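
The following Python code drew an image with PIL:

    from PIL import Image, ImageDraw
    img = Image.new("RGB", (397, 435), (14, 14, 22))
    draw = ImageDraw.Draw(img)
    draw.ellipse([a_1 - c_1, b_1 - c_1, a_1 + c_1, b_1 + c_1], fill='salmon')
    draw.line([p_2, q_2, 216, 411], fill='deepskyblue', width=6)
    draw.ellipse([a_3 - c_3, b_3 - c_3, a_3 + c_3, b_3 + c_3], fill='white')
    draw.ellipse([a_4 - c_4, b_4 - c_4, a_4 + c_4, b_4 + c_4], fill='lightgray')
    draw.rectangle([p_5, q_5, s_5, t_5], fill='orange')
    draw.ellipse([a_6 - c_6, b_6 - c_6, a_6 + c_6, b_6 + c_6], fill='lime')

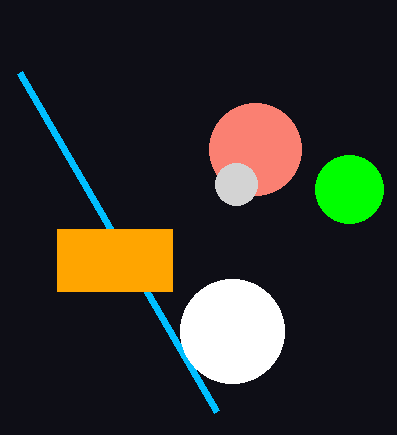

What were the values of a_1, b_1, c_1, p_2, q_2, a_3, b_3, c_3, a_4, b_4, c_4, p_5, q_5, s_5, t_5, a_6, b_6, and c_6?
a_1 = 255; b_1 = 149; c_1 = 46; p_2 = 19; q_2 = 72; a_3 = 232; b_3 = 331; c_3 = 52; a_4 = 236; b_4 = 184; c_4 = 21; p_5 = 57; q_5 = 229; s_5 = 172; t_5 = 291; a_6 = 349; b_6 = 189; c_6 = 34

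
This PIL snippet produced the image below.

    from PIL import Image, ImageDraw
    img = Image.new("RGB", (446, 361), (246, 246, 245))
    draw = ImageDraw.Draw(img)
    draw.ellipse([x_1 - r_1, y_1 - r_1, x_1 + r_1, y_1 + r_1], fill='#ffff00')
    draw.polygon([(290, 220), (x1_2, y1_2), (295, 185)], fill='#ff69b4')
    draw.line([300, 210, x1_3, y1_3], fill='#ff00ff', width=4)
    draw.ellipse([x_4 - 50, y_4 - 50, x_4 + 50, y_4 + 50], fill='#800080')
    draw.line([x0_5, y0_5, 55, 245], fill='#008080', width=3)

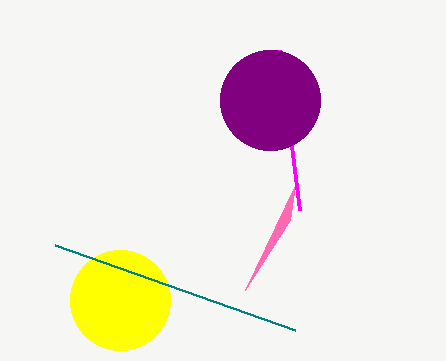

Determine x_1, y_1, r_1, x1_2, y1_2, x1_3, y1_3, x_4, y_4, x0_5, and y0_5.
x_1 = 120; y_1 = 300; r_1 = 50; x1_2 = 245; y1_2 = 290; x1_3 = 280; y1_3 = 50; x_4 = 270; y_4 = 100; x0_5 = 295; y0_5 = 330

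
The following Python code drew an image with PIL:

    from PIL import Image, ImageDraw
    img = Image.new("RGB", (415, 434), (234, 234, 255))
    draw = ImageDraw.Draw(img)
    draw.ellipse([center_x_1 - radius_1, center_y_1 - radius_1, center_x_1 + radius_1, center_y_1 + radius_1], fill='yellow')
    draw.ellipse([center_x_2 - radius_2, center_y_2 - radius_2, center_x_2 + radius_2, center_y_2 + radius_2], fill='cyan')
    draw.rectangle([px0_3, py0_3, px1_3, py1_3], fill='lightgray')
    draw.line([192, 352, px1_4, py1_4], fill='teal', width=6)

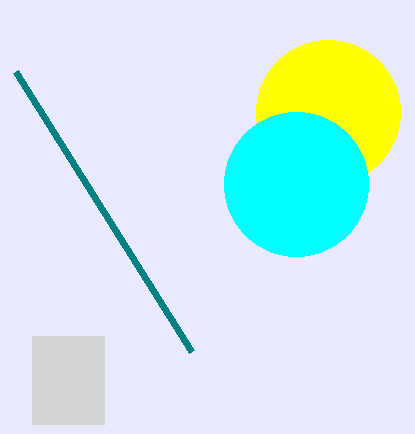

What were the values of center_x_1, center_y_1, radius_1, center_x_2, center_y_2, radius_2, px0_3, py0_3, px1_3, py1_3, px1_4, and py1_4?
center_x_1 = 328
center_y_1 = 112
radius_1 = 72
center_x_2 = 296
center_y_2 = 184
radius_2 = 72
px0_3 = 32
py0_3 = 336
px1_3 = 104
py1_3 = 424
px1_4 = 16
py1_4 = 72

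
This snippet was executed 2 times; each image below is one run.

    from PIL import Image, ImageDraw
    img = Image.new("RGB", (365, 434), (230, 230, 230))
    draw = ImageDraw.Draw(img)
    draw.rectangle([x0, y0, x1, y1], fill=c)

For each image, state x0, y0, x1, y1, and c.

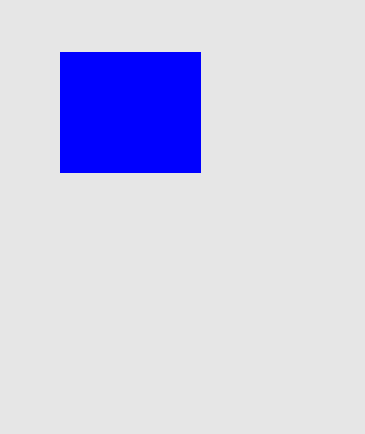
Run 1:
x0 = 60
y0 = 52
x1 = 200
y1 = 172
c = 'blue'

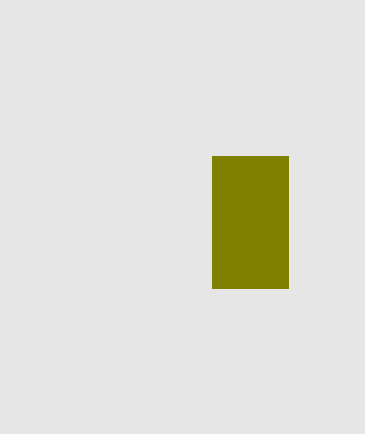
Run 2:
x0 = 212; y0 = 156; x1 = 288; y1 = 288; c = 'olive'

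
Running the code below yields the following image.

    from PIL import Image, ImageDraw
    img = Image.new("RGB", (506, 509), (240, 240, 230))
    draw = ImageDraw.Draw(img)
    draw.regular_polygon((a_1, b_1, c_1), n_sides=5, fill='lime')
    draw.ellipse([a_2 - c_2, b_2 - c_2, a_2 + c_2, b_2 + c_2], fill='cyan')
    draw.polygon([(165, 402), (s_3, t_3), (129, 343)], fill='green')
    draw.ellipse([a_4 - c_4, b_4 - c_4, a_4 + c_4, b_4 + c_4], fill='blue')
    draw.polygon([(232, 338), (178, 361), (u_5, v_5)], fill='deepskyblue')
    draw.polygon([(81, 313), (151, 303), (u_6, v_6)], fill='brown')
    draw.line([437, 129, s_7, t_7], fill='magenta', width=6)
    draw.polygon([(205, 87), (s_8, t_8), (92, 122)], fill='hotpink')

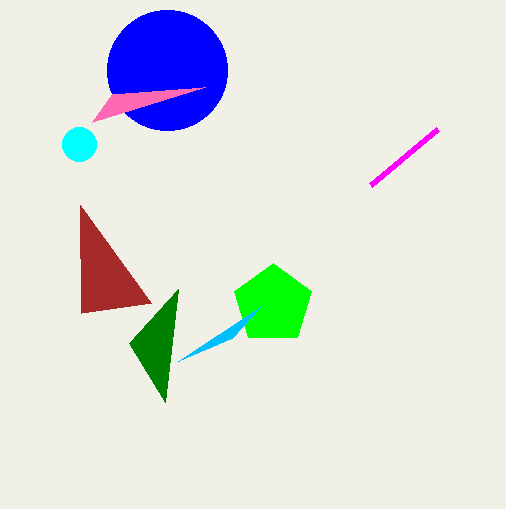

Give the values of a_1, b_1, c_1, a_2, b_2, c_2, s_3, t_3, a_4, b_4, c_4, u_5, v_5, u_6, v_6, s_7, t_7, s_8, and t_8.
a_1 = 273; b_1 = 304; c_1 = 41; a_2 = 79; b_2 = 144; c_2 = 17; s_3 = 178; t_3 = 289; a_4 = 167; b_4 = 70; c_4 = 60; u_5 = 260; v_5 = 307; u_6 = 80; v_6 = 205; s_7 = 370; t_7 = 185; s_8 = 112; t_8 = 94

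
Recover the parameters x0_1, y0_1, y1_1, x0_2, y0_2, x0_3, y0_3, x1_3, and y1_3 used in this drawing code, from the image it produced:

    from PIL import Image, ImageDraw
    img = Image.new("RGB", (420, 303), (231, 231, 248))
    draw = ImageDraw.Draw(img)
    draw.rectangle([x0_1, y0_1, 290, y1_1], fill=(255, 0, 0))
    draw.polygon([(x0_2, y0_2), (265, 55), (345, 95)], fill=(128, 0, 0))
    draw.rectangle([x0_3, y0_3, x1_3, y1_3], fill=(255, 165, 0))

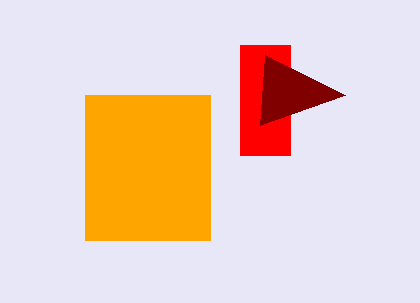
x0_1 = 240
y0_1 = 45
y1_1 = 155
x0_2 = 260
y0_2 = 125
x0_3 = 85
y0_3 = 95
x1_3 = 210
y1_3 = 240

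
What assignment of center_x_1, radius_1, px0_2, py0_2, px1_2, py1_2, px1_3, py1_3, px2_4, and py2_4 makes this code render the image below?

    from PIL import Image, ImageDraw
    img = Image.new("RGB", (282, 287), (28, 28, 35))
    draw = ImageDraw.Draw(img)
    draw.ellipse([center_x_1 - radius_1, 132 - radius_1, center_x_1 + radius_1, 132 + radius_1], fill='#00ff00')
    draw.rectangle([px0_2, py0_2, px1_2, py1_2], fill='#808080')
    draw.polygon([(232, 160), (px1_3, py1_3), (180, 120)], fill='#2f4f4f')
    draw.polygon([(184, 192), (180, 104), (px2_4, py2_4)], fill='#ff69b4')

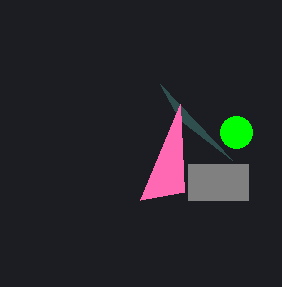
center_x_1 = 236, radius_1 = 16, px0_2 = 188, py0_2 = 164, px1_2 = 248, py1_2 = 200, px1_3 = 160, py1_3 = 84, px2_4 = 140, py2_4 = 200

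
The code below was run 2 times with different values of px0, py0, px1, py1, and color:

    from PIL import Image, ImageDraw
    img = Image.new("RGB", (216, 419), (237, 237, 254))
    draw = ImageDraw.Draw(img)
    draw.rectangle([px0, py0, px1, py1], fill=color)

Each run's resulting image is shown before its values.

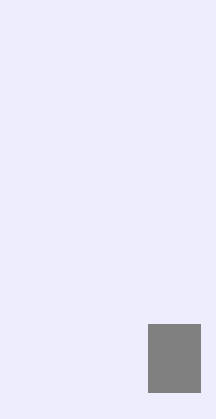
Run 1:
px0 = 148
py0 = 324
px1 = 200
py1 = 392
color = 'gray'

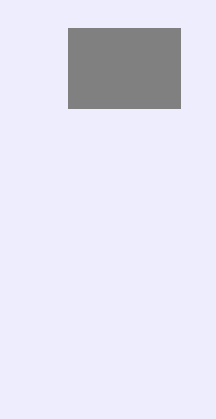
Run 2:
px0 = 68
py0 = 28
px1 = 180
py1 = 108
color = 'gray'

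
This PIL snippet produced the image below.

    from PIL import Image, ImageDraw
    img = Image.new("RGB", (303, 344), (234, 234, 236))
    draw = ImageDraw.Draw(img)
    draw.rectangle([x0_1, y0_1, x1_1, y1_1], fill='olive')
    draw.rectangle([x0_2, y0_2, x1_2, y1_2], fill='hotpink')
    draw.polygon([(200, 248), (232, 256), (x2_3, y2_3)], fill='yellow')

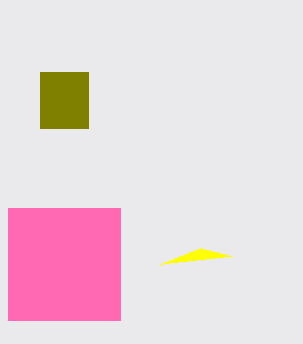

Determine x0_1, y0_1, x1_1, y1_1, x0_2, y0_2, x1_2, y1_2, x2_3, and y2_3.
x0_1 = 40, y0_1 = 72, x1_1 = 88, y1_1 = 128, x0_2 = 8, y0_2 = 208, x1_2 = 120, y1_2 = 320, x2_3 = 160, y2_3 = 264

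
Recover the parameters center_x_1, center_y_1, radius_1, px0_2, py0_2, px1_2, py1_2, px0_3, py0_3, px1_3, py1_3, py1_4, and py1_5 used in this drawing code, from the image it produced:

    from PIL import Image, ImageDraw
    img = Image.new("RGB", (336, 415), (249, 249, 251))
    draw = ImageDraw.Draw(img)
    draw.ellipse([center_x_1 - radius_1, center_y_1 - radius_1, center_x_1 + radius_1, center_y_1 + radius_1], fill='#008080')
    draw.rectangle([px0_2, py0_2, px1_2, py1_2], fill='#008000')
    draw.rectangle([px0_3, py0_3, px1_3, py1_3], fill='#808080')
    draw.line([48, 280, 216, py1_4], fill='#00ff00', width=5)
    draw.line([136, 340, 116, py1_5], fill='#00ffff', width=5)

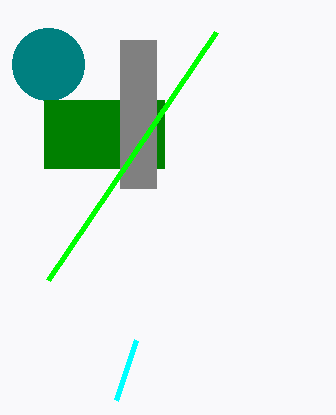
center_x_1 = 48
center_y_1 = 64
radius_1 = 36
px0_2 = 44
py0_2 = 100
px1_2 = 164
py1_2 = 168
px0_3 = 120
py0_3 = 40
px1_3 = 156
py1_3 = 188
py1_4 = 32
py1_5 = 400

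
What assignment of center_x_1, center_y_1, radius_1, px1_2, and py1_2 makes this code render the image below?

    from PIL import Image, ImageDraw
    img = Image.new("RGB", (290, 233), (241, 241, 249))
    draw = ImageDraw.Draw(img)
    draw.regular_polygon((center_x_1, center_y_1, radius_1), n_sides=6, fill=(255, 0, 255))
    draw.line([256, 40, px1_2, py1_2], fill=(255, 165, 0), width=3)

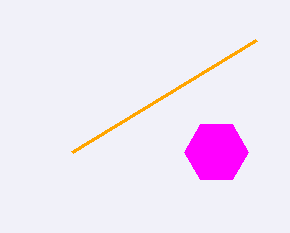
center_x_1 = 216; center_y_1 = 152; radius_1 = 32; px1_2 = 72; py1_2 = 152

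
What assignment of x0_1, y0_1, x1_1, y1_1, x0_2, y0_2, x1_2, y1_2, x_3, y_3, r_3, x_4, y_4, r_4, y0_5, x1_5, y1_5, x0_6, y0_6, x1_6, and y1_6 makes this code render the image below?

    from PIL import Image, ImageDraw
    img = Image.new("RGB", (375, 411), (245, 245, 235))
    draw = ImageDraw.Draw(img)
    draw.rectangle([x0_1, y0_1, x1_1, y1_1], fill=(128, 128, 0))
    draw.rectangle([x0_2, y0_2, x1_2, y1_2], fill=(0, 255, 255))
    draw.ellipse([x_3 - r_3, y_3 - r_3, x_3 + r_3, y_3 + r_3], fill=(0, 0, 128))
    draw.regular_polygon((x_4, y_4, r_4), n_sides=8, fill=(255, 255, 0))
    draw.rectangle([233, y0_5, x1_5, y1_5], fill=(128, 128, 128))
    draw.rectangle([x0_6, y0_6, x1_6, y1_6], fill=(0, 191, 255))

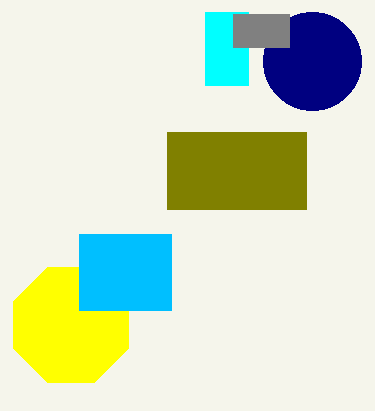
x0_1 = 167
y0_1 = 132
x1_1 = 306
y1_1 = 209
x0_2 = 205
y0_2 = 12
x1_2 = 248
y1_2 = 85
x_3 = 312
y_3 = 61
r_3 = 49
x_4 = 71
y_4 = 325
r_4 = 62
y0_5 = 14
x1_5 = 289
y1_5 = 47
x0_6 = 79
y0_6 = 234
x1_6 = 171
y1_6 = 310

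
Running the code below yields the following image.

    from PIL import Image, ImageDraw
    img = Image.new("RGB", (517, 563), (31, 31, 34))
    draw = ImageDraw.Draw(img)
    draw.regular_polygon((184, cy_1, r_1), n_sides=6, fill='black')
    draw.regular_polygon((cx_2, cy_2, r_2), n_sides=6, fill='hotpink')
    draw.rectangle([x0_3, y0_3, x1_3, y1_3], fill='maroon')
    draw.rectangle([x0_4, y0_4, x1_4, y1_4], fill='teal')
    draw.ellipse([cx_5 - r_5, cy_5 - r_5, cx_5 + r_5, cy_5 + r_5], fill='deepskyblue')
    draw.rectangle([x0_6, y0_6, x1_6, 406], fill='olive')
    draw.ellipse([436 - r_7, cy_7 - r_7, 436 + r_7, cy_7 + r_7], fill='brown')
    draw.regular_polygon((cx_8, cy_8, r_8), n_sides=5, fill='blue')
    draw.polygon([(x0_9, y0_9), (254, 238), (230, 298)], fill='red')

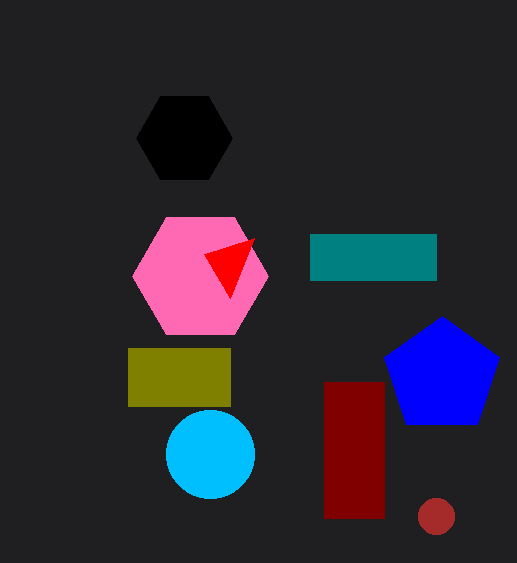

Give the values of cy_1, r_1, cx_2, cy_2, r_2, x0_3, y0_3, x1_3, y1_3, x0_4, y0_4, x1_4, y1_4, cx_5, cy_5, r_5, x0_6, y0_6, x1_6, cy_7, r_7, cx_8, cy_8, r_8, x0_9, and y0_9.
cy_1 = 138
r_1 = 48
cx_2 = 200
cy_2 = 276
r_2 = 68
x0_3 = 324
y0_3 = 382
x1_3 = 384
y1_3 = 518
x0_4 = 310
y0_4 = 234
x1_4 = 436
y1_4 = 280
cx_5 = 210
cy_5 = 454
r_5 = 44
x0_6 = 128
y0_6 = 348
x1_6 = 230
cy_7 = 516
r_7 = 18
cx_8 = 442
cy_8 = 376
r_8 = 60
x0_9 = 204
y0_9 = 254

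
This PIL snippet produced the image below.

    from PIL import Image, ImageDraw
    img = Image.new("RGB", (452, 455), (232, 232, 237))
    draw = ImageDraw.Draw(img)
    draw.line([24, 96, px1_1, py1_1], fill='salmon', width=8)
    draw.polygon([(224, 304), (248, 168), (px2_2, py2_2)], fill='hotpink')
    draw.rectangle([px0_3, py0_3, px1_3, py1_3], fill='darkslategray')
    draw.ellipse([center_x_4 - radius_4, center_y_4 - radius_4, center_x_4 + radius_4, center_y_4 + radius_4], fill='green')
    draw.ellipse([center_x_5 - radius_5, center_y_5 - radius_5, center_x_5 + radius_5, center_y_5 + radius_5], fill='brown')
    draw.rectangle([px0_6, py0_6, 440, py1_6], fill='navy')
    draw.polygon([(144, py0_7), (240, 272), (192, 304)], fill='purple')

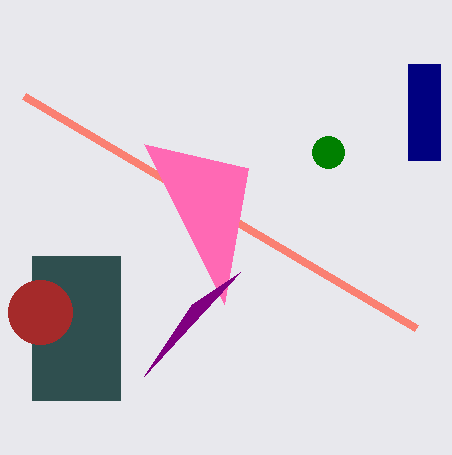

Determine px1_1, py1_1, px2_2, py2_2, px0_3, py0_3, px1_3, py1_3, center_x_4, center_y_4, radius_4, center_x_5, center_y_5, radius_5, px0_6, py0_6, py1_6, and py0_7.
px1_1 = 416
py1_1 = 328
px2_2 = 144
py2_2 = 144
px0_3 = 32
py0_3 = 256
px1_3 = 120
py1_3 = 400
center_x_4 = 328
center_y_4 = 152
radius_4 = 16
center_x_5 = 40
center_y_5 = 312
radius_5 = 32
px0_6 = 408
py0_6 = 64
py1_6 = 160
py0_7 = 376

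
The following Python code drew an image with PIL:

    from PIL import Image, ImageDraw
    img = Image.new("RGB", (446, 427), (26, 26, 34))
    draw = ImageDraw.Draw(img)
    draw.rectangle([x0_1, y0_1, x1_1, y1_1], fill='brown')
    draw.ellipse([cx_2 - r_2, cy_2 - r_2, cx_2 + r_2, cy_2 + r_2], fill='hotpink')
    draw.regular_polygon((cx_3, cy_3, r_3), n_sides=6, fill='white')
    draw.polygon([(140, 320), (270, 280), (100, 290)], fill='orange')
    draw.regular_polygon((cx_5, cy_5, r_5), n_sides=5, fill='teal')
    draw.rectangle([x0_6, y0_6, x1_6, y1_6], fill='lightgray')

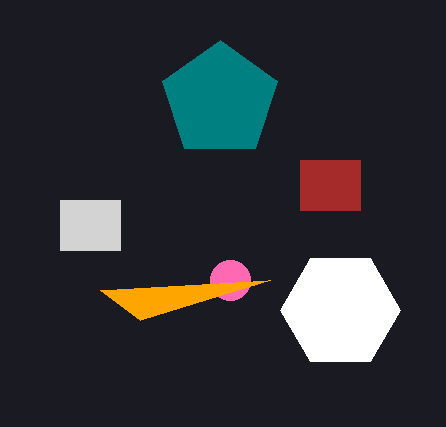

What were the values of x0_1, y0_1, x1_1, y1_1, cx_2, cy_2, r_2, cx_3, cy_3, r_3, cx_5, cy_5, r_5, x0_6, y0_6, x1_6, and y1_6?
x0_1 = 300; y0_1 = 160; x1_1 = 360; y1_1 = 210; cx_2 = 230; cy_2 = 280; r_2 = 20; cx_3 = 340; cy_3 = 310; r_3 = 60; cx_5 = 220; cy_5 = 100; r_5 = 60; x0_6 = 60; y0_6 = 200; x1_6 = 120; y1_6 = 250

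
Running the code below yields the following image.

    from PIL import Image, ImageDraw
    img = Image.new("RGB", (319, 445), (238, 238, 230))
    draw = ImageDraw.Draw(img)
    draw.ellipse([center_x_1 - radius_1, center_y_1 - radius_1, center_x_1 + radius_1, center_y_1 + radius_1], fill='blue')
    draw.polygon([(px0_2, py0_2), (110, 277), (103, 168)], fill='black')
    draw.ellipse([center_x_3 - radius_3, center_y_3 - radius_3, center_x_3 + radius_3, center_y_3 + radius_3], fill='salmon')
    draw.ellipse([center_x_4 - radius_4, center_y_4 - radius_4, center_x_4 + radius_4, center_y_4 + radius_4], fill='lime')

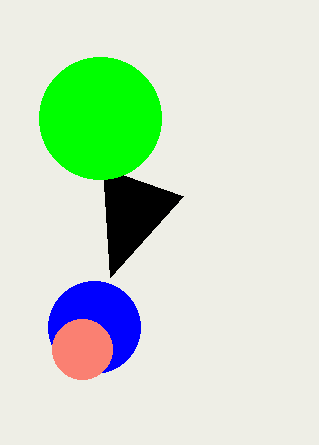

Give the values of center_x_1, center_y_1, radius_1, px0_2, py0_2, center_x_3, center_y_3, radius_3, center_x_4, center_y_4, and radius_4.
center_x_1 = 94, center_y_1 = 327, radius_1 = 46, px0_2 = 183, py0_2 = 196, center_x_3 = 82, center_y_3 = 349, radius_3 = 30, center_x_4 = 100, center_y_4 = 118, radius_4 = 61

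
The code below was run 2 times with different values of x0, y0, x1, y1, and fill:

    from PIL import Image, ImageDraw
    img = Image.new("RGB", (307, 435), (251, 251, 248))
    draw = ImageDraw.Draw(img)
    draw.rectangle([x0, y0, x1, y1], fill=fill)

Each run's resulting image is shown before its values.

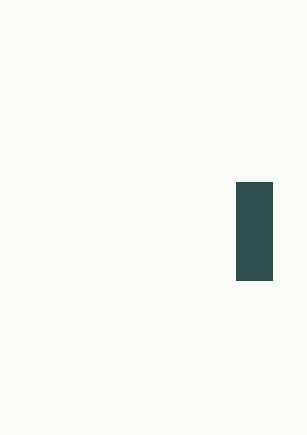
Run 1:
x0 = 236; y0 = 182; x1 = 272; y1 = 280; fill = 'darkslategray'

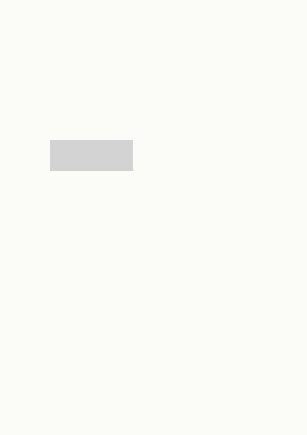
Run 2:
x0 = 50, y0 = 140, x1 = 132, y1 = 170, fill = 'lightgray'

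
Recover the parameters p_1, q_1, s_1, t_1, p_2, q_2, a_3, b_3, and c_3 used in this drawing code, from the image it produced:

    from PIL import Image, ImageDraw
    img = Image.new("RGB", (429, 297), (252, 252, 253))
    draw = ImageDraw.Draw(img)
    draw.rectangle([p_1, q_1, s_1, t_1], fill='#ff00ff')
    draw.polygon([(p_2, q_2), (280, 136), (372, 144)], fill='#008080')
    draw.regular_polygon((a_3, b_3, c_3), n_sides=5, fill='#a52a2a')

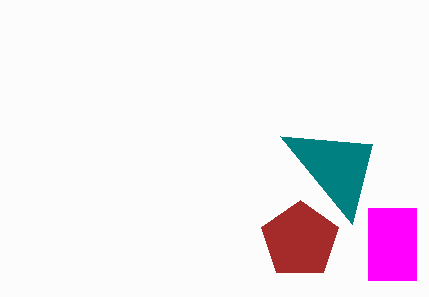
p_1 = 368
q_1 = 208
s_1 = 416
t_1 = 280
p_2 = 352
q_2 = 224
a_3 = 300
b_3 = 240
c_3 = 40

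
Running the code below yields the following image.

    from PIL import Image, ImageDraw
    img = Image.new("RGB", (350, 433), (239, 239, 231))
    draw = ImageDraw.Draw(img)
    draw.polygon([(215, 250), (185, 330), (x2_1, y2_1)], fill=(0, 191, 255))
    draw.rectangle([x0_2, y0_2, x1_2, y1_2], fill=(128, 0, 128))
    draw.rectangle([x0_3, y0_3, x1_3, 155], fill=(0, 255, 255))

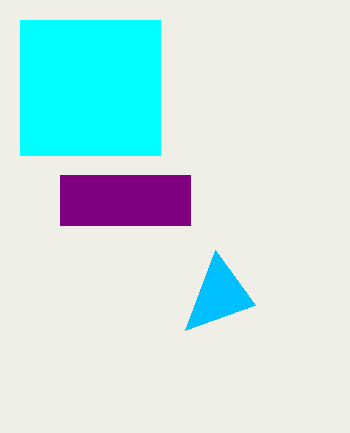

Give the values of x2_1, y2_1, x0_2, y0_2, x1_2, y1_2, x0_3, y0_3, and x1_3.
x2_1 = 255, y2_1 = 305, x0_2 = 60, y0_2 = 175, x1_2 = 190, y1_2 = 225, x0_3 = 20, y0_3 = 20, x1_3 = 160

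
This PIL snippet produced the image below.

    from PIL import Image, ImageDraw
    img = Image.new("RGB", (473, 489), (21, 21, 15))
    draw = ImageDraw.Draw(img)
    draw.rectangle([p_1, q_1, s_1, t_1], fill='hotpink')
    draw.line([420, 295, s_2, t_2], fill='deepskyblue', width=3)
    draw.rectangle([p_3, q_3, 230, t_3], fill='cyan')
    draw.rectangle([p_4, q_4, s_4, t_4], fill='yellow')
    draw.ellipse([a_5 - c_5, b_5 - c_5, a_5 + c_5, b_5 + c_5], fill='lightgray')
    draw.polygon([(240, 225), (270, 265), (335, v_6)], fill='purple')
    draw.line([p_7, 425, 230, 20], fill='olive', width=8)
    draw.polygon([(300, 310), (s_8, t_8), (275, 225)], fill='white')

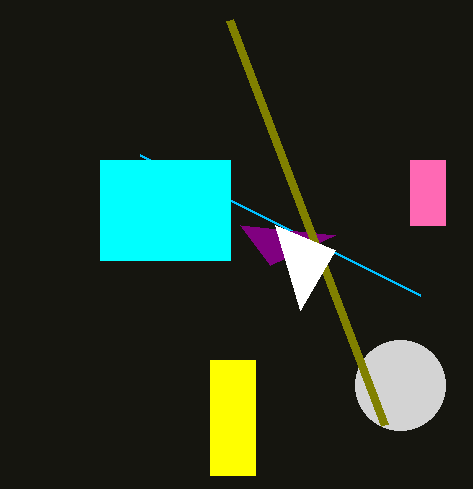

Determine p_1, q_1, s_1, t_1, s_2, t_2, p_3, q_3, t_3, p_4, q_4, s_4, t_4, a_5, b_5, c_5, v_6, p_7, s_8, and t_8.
p_1 = 410
q_1 = 160
s_1 = 445
t_1 = 225
s_2 = 140
t_2 = 155
p_3 = 100
q_3 = 160
t_3 = 260
p_4 = 210
q_4 = 360
s_4 = 255
t_4 = 475
a_5 = 400
b_5 = 385
c_5 = 45
v_6 = 235
p_7 = 385
s_8 = 335
t_8 = 250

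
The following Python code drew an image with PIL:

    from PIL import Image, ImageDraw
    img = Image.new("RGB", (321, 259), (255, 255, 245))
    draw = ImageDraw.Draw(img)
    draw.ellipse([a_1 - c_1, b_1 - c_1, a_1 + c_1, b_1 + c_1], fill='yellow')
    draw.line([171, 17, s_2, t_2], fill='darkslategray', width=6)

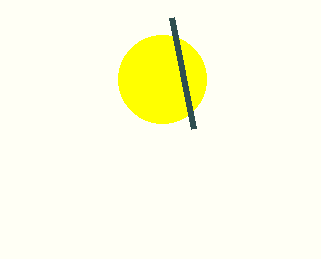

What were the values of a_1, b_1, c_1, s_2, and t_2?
a_1 = 162; b_1 = 79; c_1 = 44; s_2 = 193; t_2 = 128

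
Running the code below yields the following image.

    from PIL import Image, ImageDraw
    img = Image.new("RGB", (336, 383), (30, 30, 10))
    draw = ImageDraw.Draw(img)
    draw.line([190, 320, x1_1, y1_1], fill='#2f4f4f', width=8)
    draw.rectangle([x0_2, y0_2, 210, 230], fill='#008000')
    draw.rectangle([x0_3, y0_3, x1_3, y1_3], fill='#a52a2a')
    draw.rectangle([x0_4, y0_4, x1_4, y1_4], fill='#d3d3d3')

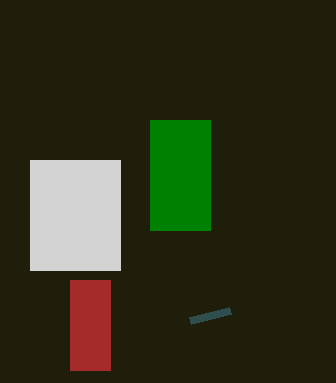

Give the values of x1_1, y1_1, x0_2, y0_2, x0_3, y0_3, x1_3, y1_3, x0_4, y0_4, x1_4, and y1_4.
x1_1 = 230, y1_1 = 310, x0_2 = 150, y0_2 = 120, x0_3 = 70, y0_3 = 280, x1_3 = 110, y1_3 = 370, x0_4 = 30, y0_4 = 160, x1_4 = 120, y1_4 = 270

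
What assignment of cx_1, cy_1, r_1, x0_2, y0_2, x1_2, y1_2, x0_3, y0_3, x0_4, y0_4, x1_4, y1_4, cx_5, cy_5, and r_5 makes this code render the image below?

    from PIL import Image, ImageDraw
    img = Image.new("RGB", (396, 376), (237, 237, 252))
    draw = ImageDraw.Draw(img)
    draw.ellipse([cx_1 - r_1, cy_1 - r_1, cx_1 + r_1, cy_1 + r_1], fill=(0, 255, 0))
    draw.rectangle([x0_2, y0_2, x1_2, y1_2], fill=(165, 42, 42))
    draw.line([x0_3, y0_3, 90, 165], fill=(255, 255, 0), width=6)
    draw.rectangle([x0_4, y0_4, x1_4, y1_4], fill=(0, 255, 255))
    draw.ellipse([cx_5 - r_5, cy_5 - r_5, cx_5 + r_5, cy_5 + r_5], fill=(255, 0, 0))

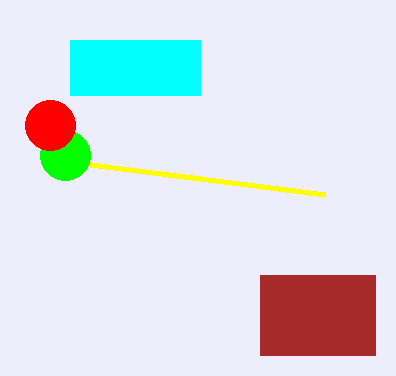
cx_1 = 65; cy_1 = 155; r_1 = 25; x0_2 = 260; y0_2 = 275; x1_2 = 375; y1_2 = 355; x0_3 = 325; y0_3 = 195; x0_4 = 70; y0_4 = 40; x1_4 = 200; y1_4 = 95; cx_5 = 50; cy_5 = 125; r_5 = 25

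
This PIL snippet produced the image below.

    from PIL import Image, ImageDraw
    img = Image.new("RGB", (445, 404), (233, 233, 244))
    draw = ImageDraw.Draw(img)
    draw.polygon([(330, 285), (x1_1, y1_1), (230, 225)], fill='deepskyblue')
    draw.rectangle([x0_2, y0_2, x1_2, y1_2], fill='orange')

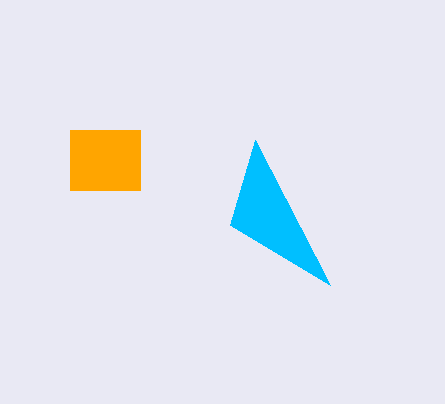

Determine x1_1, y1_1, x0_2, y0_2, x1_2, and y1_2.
x1_1 = 255
y1_1 = 140
x0_2 = 70
y0_2 = 130
x1_2 = 140
y1_2 = 190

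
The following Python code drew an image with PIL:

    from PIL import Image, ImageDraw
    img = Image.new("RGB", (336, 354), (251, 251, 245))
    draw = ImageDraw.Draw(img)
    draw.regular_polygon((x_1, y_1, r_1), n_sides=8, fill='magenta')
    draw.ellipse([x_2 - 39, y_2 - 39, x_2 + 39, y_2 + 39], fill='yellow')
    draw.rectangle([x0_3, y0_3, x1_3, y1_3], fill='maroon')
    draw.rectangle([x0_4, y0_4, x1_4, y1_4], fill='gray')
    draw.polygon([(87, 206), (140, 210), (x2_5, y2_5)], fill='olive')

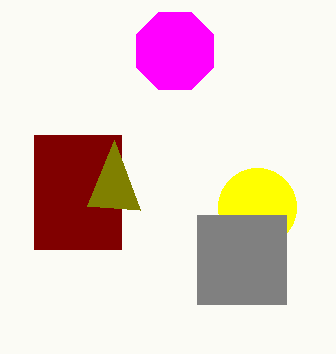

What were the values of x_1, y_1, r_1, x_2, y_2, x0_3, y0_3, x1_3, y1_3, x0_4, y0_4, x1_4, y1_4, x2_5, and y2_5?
x_1 = 175
y_1 = 51
r_1 = 42
x_2 = 257
y_2 = 207
x0_3 = 34
y0_3 = 135
x1_3 = 121
y1_3 = 249
x0_4 = 197
y0_4 = 215
x1_4 = 286
y1_4 = 304
x2_5 = 114
y2_5 = 140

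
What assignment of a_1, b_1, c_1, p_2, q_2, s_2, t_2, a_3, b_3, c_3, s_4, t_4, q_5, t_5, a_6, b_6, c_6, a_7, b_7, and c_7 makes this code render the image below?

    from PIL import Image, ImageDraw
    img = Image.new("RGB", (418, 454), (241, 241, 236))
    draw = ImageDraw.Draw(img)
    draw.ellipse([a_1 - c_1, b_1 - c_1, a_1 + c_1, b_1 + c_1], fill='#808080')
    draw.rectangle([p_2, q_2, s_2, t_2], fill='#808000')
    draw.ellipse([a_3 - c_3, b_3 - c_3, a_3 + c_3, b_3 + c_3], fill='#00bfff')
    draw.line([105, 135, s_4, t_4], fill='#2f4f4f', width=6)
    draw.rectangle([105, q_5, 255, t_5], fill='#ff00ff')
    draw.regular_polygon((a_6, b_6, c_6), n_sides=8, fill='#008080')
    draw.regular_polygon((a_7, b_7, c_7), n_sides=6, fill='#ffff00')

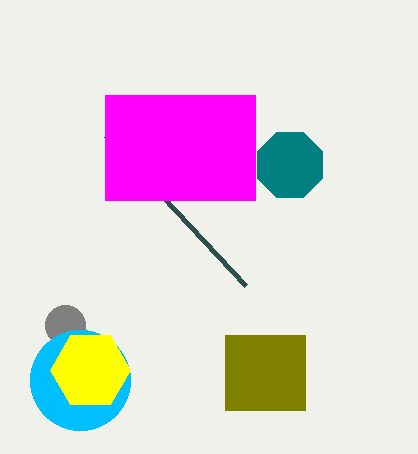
a_1 = 65
b_1 = 325
c_1 = 20
p_2 = 225
q_2 = 335
s_2 = 305
t_2 = 410
a_3 = 80
b_3 = 380
c_3 = 50
s_4 = 245
t_4 = 285
q_5 = 95
t_5 = 200
a_6 = 290
b_6 = 165
c_6 = 35
a_7 = 90
b_7 = 370
c_7 = 40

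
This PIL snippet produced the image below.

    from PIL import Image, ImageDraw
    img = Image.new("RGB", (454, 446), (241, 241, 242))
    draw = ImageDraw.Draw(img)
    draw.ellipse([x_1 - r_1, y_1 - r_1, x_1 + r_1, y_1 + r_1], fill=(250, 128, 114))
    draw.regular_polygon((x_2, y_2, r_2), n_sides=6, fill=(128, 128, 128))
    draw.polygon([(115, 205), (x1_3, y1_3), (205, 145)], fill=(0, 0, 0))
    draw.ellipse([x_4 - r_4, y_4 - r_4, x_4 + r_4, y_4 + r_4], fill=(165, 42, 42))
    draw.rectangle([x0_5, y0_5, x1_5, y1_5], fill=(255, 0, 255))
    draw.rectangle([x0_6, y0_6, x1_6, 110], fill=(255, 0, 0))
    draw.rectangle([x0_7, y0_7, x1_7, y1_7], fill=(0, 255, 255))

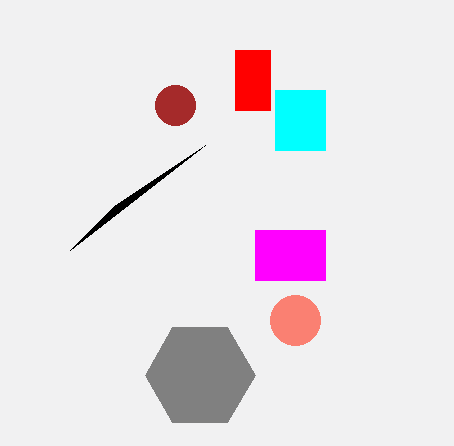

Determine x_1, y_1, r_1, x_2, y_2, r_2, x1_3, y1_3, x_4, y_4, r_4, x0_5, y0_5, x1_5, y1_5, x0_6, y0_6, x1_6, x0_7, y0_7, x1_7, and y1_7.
x_1 = 295, y_1 = 320, r_1 = 25, x_2 = 200, y_2 = 375, r_2 = 55, x1_3 = 70, y1_3 = 250, x_4 = 175, y_4 = 105, r_4 = 20, x0_5 = 255, y0_5 = 230, x1_5 = 325, y1_5 = 280, x0_6 = 235, y0_6 = 50, x1_6 = 270, x0_7 = 275, y0_7 = 90, x1_7 = 325, y1_7 = 150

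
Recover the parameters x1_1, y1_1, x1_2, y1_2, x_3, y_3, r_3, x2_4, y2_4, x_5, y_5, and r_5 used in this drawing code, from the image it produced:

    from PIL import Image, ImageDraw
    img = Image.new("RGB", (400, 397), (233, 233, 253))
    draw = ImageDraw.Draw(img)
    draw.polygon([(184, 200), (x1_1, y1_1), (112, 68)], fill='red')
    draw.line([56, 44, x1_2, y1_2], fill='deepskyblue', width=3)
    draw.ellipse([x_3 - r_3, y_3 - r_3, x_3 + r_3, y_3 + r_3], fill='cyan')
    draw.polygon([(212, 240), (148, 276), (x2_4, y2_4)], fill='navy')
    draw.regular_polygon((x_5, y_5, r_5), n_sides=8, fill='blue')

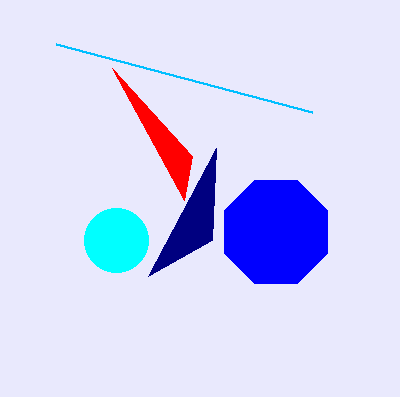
x1_1 = 192, y1_1 = 156, x1_2 = 312, y1_2 = 112, x_3 = 116, y_3 = 240, r_3 = 32, x2_4 = 216, y2_4 = 148, x_5 = 276, y_5 = 232, r_5 = 56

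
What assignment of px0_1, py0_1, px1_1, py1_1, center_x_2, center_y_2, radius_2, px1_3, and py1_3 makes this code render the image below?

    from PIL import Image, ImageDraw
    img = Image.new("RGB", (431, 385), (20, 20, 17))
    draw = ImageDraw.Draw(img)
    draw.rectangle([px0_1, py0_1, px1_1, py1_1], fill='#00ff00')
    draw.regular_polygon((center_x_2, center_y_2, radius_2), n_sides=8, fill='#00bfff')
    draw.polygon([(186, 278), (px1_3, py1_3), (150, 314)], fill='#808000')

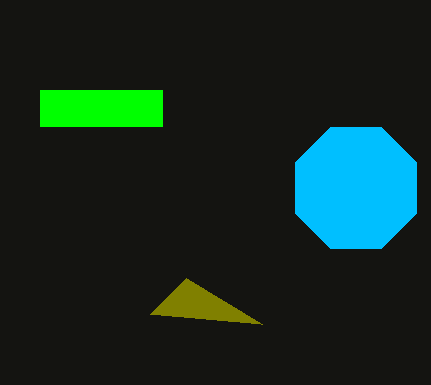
px0_1 = 40, py0_1 = 90, px1_1 = 162, py1_1 = 126, center_x_2 = 356, center_y_2 = 188, radius_2 = 66, px1_3 = 262, py1_3 = 324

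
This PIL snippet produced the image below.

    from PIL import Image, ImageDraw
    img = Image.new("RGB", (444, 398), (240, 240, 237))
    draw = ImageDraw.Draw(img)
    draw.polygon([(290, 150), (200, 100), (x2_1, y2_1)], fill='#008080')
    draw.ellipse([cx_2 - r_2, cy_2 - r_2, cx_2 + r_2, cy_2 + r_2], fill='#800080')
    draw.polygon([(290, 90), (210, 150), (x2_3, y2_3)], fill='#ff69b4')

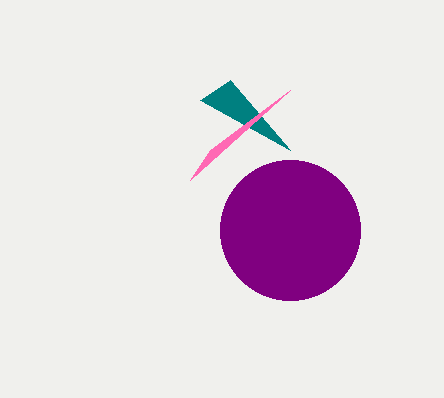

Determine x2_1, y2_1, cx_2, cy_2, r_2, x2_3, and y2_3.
x2_1 = 230
y2_1 = 80
cx_2 = 290
cy_2 = 230
r_2 = 70
x2_3 = 190
y2_3 = 180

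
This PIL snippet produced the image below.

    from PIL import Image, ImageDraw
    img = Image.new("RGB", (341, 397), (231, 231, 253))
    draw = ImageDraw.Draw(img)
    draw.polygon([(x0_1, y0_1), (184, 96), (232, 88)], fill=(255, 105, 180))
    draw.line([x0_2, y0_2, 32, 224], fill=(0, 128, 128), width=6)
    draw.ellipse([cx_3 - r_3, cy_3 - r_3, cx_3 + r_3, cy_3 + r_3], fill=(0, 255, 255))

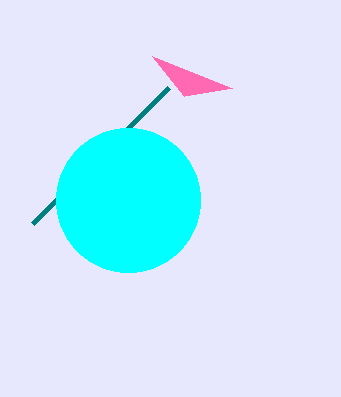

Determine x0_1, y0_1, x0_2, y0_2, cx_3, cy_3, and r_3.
x0_1 = 152; y0_1 = 56; x0_2 = 168; y0_2 = 88; cx_3 = 128; cy_3 = 200; r_3 = 72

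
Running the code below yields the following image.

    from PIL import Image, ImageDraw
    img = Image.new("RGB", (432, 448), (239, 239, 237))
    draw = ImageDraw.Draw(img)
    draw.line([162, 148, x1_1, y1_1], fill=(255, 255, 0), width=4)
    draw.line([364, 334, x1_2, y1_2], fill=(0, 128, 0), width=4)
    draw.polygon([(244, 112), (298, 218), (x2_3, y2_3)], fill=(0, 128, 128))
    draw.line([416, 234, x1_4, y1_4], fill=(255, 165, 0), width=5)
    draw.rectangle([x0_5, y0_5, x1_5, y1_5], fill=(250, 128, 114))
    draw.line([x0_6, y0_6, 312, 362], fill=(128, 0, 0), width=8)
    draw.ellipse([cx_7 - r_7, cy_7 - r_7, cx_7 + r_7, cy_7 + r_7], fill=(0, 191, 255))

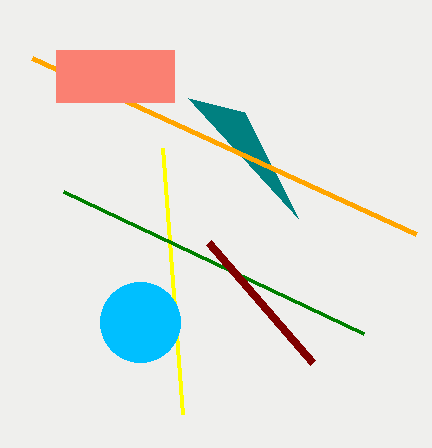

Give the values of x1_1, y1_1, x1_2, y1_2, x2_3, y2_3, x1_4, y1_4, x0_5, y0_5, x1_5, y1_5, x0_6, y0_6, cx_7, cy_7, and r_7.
x1_1 = 182; y1_1 = 414; x1_2 = 64; y1_2 = 192; x2_3 = 188; y2_3 = 98; x1_4 = 32; y1_4 = 58; x0_5 = 56; y0_5 = 50; x1_5 = 174; y1_5 = 102; x0_6 = 208; y0_6 = 242; cx_7 = 140; cy_7 = 322; r_7 = 40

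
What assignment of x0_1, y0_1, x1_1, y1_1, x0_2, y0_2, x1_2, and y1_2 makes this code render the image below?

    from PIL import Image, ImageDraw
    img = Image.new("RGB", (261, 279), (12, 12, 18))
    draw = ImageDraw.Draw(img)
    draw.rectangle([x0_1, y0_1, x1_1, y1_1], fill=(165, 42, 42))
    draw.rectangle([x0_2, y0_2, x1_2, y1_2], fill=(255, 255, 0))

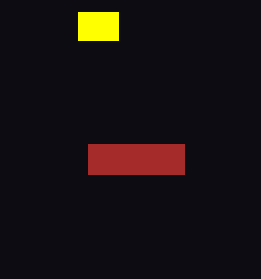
x0_1 = 88
y0_1 = 144
x1_1 = 184
y1_1 = 174
x0_2 = 78
y0_2 = 12
x1_2 = 118
y1_2 = 40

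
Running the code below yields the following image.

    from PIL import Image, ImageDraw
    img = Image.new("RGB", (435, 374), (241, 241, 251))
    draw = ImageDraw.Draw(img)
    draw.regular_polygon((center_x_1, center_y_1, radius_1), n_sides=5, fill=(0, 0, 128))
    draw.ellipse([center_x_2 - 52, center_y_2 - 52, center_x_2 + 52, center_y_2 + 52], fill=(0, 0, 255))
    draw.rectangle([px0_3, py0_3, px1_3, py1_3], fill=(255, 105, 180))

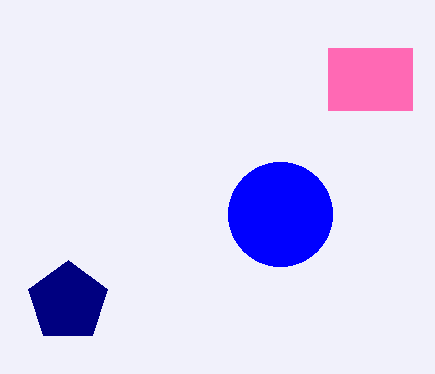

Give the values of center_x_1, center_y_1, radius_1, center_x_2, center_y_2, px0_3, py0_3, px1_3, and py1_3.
center_x_1 = 68, center_y_1 = 302, radius_1 = 42, center_x_2 = 280, center_y_2 = 214, px0_3 = 328, py0_3 = 48, px1_3 = 412, py1_3 = 110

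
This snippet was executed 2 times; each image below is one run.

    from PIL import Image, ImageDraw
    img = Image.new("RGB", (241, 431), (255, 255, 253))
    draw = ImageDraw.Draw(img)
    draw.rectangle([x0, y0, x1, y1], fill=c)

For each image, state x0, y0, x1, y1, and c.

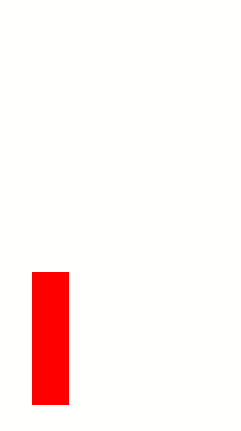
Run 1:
x0 = 32; y0 = 272; x1 = 68; y1 = 404; c = 'red'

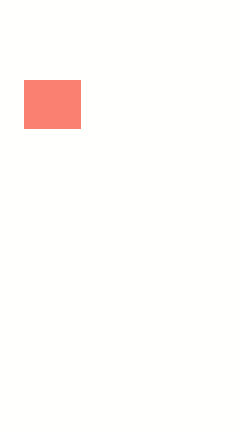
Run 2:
x0 = 24; y0 = 80; x1 = 80; y1 = 128; c = 'salmon'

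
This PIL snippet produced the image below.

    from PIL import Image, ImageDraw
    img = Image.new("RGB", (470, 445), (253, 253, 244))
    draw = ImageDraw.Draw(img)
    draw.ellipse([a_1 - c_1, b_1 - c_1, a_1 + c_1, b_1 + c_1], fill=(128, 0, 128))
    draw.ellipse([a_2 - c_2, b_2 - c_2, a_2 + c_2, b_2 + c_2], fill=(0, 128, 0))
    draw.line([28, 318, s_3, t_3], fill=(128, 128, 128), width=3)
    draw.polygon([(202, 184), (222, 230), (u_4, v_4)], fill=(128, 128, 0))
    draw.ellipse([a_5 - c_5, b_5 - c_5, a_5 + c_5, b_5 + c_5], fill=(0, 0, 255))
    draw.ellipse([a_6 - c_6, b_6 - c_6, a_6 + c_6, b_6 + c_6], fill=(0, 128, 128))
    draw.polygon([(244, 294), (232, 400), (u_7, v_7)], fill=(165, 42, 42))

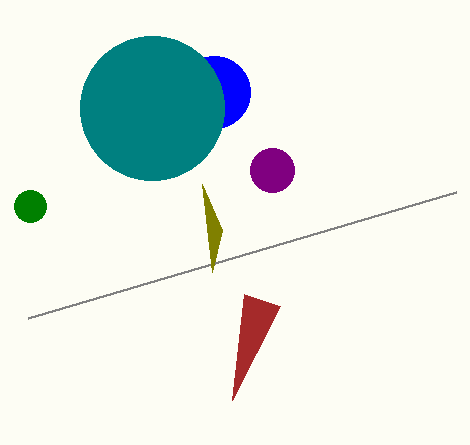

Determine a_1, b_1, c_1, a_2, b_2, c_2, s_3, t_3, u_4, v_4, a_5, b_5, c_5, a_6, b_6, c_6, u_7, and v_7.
a_1 = 272
b_1 = 170
c_1 = 22
a_2 = 30
b_2 = 206
c_2 = 16
s_3 = 456
t_3 = 192
u_4 = 212
v_4 = 272
a_5 = 214
b_5 = 92
c_5 = 36
a_6 = 152
b_6 = 108
c_6 = 72
u_7 = 280
v_7 = 306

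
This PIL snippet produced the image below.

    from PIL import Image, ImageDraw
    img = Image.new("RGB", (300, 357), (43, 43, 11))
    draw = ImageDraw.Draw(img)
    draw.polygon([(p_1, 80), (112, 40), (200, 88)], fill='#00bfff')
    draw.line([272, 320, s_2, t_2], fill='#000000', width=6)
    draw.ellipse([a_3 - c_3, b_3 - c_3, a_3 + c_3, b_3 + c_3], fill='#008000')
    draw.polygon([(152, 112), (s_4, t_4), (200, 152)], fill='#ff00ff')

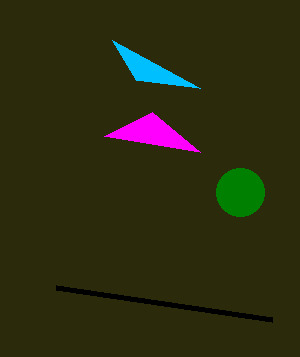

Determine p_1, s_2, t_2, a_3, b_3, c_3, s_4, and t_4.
p_1 = 136; s_2 = 56; t_2 = 288; a_3 = 240; b_3 = 192; c_3 = 24; s_4 = 104; t_4 = 136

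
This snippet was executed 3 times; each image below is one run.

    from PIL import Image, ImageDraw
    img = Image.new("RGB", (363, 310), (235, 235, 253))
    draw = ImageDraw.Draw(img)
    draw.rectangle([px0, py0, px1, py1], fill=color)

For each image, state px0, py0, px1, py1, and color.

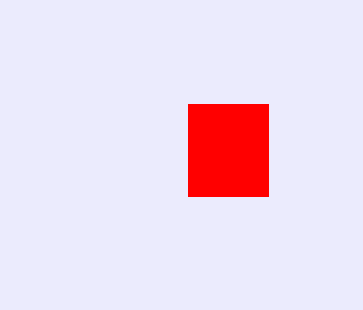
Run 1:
px0 = 188, py0 = 104, px1 = 268, py1 = 196, color = 'red'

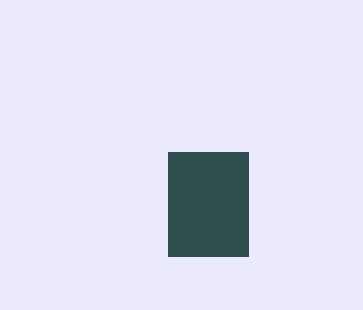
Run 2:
px0 = 168; py0 = 152; px1 = 248; py1 = 256; color = 'darkslategray'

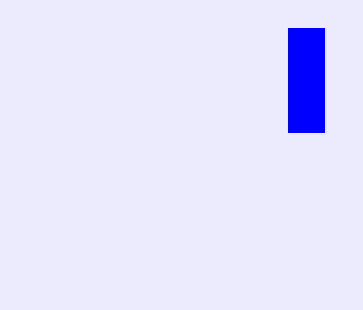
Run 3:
px0 = 288, py0 = 28, px1 = 324, py1 = 132, color = 'blue'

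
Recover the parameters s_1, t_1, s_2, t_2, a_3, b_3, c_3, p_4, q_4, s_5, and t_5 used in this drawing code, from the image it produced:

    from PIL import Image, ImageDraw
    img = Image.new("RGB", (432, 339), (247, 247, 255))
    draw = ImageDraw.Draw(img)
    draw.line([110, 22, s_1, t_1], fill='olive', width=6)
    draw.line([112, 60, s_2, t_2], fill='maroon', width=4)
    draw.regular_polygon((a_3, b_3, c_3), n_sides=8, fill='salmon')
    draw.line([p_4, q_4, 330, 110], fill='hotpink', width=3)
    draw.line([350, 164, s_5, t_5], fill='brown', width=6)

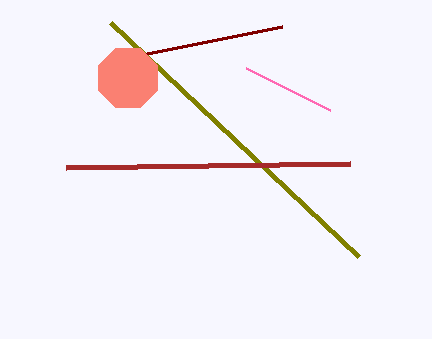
s_1 = 358; t_1 = 256; s_2 = 282; t_2 = 26; a_3 = 128; b_3 = 78; c_3 = 32; p_4 = 246; q_4 = 68; s_5 = 66; t_5 = 168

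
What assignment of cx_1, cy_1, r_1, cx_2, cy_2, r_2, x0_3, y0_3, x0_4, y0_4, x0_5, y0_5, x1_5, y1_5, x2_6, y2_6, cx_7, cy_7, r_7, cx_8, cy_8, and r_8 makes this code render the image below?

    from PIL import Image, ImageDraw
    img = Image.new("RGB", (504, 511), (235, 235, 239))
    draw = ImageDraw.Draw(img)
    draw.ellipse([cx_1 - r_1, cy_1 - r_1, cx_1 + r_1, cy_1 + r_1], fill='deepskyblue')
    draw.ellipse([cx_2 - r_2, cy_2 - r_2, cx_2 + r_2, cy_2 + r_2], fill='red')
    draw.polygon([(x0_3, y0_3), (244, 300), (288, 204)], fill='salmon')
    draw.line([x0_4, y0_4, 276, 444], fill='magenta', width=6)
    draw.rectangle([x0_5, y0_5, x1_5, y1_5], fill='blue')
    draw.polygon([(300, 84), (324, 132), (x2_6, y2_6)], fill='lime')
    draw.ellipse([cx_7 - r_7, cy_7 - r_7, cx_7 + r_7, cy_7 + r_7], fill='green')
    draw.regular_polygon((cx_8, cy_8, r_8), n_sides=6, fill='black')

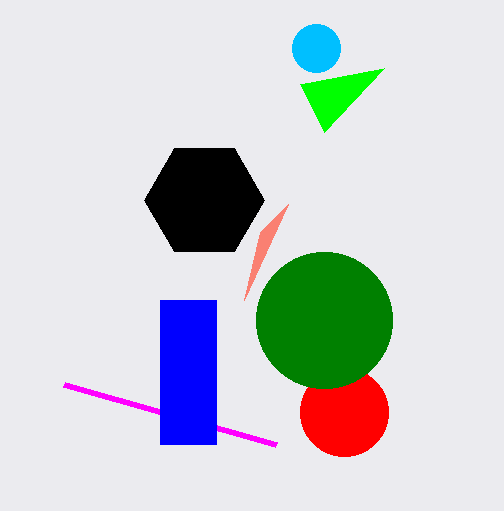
cx_1 = 316; cy_1 = 48; r_1 = 24; cx_2 = 344; cy_2 = 412; r_2 = 44; x0_3 = 260; y0_3 = 232; x0_4 = 64; y0_4 = 384; x0_5 = 160; y0_5 = 300; x1_5 = 216; y1_5 = 444; x2_6 = 384; y2_6 = 68; cx_7 = 324; cy_7 = 320; r_7 = 68; cx_8 = 204; cy_8 = 200; r_8 = 60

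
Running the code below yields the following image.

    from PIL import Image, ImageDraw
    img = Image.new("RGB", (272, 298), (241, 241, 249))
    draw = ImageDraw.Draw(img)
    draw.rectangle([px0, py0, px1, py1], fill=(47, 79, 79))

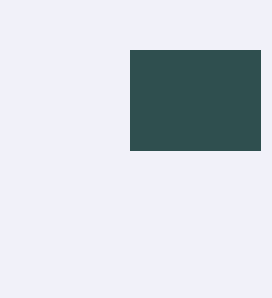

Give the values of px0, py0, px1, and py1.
px0 = 130, py0 = 50, px1 = 260, py1 = 150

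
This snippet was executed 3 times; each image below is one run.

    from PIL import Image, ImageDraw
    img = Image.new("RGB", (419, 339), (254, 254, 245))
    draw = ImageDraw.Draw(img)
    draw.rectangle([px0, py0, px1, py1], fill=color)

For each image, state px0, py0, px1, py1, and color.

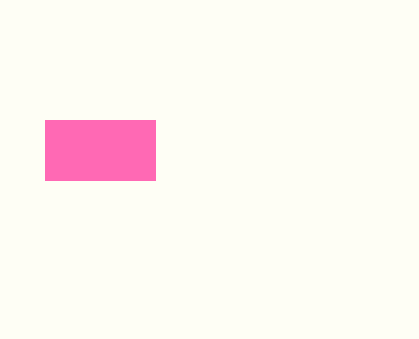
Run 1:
px0 = 45
py0 = 120
px1 = 155
py1 = 180
color = 'hotpink'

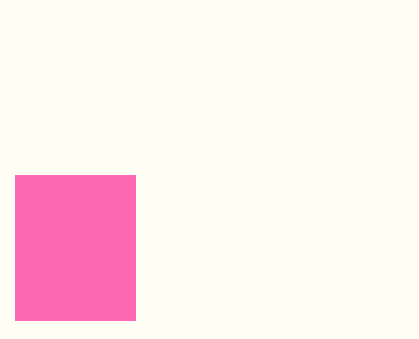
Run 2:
px0 = 15; py0 = 175; px1 = 135; py1 = 320; color = 'hotpink'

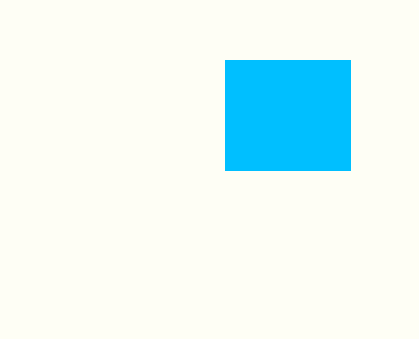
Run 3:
px0 = 225, py0 = 60, px1 = 350, py1 = 170, color = 'deepskyblue'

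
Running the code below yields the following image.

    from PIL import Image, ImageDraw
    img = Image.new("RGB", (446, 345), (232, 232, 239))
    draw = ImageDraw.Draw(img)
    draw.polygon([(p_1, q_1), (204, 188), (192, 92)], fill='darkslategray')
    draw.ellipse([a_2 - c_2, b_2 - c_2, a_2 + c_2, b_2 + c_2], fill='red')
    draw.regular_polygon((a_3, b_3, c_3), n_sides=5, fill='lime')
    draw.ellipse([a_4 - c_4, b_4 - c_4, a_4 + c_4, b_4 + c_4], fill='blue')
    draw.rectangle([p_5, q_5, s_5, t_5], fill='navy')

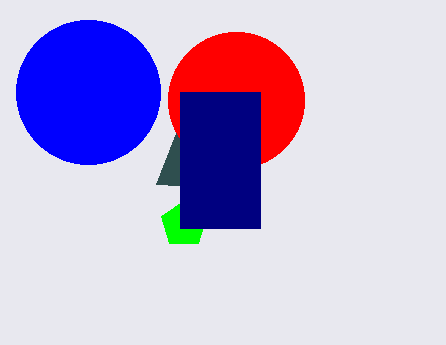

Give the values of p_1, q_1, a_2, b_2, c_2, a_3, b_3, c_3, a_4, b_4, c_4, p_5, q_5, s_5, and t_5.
p_1 = 156; q_1 = 184; a_2 = 236; b_2 = 100; c_2 = 68; a_3 = 184; b_3 = 224; c_3 = 24; a_4 = 88; b_4 = 92; c_4 = 72; p_5 = 180; q_5 = 92; s_5 = 260; t_5 = 228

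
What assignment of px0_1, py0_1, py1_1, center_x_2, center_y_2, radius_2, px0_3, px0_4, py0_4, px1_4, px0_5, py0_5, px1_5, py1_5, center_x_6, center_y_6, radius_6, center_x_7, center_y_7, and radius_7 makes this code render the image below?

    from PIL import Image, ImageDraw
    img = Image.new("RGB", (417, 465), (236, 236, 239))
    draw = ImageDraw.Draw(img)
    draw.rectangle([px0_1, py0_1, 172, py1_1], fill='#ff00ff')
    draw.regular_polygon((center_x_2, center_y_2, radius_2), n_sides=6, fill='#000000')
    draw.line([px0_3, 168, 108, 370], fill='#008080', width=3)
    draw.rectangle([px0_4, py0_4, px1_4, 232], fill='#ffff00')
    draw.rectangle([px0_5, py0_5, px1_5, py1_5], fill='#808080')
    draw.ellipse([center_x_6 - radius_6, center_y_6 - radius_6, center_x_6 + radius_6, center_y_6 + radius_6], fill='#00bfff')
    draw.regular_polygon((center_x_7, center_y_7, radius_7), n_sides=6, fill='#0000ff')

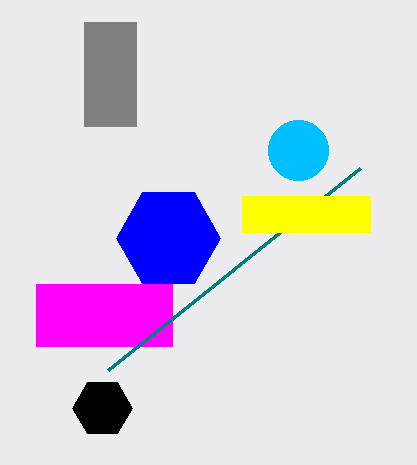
px0_1 = 36
py0_1 = 284
py1_1 = 346
center_x_2 = 102
center_y_2 = 408
radius_2 = 30
px0_3 = 360
px0_4 = 242
py0_4 = 196
px1_4 = 370
px0_5 = 84
py0_5 = 22
px1_5 = 136
py1_5 = 126
center_x_6 = 298
center_y_6 = 150
radius_6 = 30
center_x_7 = 168
center_y_7 = 238
radius_7 = 52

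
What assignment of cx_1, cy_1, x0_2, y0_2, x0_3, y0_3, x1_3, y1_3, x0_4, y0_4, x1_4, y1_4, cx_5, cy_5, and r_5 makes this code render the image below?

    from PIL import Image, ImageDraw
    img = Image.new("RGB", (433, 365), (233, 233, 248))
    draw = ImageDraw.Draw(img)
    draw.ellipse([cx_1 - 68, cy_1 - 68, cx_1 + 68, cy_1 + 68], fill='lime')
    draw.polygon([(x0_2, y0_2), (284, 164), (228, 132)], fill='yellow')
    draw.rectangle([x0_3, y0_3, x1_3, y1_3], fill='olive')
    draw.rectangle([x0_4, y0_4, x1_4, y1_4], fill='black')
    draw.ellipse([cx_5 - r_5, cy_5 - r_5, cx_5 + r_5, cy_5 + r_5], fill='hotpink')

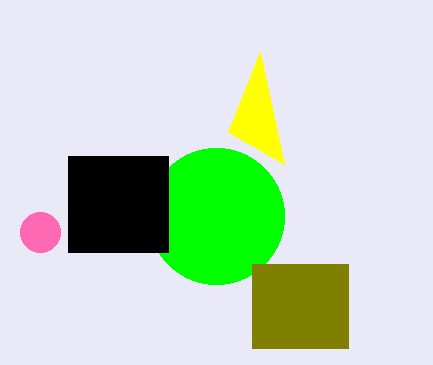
cx_1 = 216; cy_1 = 216; x0_2 = 260; y0_2 = 52; x0_3 = 252; y0_3 = 264; x1_3 = 348; y1_3 = 348; x0_4 = 68; y0_4 = 156; x1_4 = 168; y1_4 = 252; cx_5 = 40; cy_5 = 232; r_5 = 20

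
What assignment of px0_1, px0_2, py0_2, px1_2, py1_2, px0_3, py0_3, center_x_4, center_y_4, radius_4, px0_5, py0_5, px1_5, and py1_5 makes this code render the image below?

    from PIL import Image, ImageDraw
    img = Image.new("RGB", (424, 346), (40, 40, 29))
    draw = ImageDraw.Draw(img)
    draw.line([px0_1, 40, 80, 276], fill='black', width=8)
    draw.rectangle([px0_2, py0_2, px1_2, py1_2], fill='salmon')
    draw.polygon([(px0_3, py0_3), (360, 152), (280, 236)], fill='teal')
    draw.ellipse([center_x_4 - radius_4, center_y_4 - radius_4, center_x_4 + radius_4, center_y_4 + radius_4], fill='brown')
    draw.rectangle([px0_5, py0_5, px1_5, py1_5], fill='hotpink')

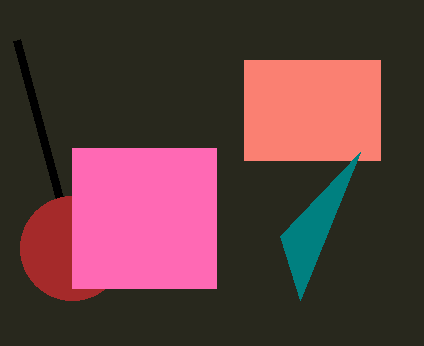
px0_1 = 16
px0_2 = 244
py0_2 = 60
px1_2 = 380
py1_2 = 160
px0_3 = 300
py0_3 = 300
center_x_4 = 72
center_y_4 = 248
radius_4 = 52
px0_5 = 72
py0_5 = 148
px1_5 = 216
py1_5 = 288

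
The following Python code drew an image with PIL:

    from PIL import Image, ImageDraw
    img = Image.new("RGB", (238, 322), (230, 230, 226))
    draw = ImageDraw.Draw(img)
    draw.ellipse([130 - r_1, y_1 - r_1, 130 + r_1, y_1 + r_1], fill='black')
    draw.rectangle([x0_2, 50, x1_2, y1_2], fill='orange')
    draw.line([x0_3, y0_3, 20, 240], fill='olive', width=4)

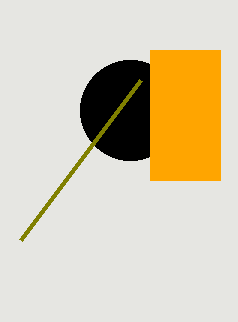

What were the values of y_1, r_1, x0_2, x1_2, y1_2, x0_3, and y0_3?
y_1 = 110; r_1 = 50; x0_2 = 150; x1_2 = 220; y1_2 = 180; x0_3 = 140; y0_3 = 80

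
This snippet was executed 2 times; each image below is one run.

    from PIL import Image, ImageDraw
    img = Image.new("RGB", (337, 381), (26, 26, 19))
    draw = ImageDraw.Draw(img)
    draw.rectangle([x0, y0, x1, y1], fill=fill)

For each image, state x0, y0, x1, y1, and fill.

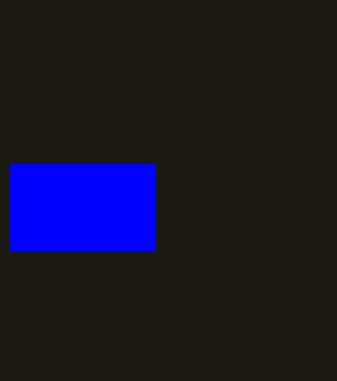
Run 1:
x0 = 10
y0 = 164
x1 = 155
y1 = 250
fill = 'blue'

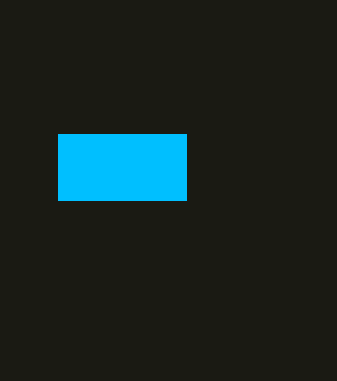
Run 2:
x0 = 58; y0 = 134; x1 = 186; y1 = 200; fill = 'deepskyblue'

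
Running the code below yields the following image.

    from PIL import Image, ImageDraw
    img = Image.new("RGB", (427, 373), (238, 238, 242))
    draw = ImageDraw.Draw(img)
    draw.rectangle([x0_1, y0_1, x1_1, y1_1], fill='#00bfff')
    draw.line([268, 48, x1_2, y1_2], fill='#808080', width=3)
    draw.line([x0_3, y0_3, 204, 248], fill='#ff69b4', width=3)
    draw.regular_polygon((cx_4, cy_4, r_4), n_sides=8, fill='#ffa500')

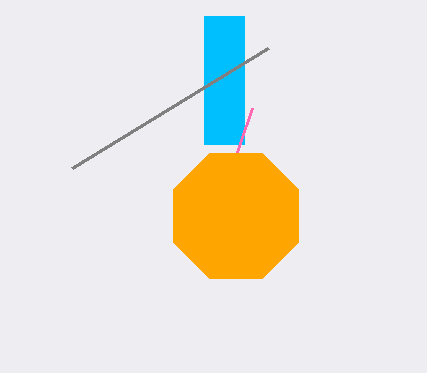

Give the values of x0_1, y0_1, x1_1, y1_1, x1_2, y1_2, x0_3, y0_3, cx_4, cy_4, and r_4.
x0_1 = 204, y0_1 = 16, x1_1 = 244, y1_1 = 144, x1_2 = 72, y1_2 = 168, x0_3 = 252, y0_3 = 108, cx_4 = 236, cy_4 = 216, r_4 = 68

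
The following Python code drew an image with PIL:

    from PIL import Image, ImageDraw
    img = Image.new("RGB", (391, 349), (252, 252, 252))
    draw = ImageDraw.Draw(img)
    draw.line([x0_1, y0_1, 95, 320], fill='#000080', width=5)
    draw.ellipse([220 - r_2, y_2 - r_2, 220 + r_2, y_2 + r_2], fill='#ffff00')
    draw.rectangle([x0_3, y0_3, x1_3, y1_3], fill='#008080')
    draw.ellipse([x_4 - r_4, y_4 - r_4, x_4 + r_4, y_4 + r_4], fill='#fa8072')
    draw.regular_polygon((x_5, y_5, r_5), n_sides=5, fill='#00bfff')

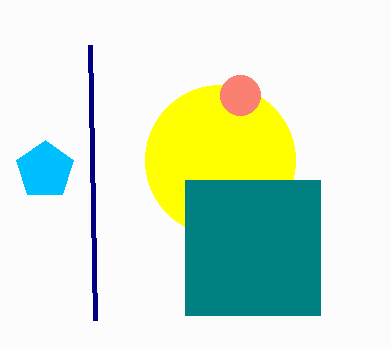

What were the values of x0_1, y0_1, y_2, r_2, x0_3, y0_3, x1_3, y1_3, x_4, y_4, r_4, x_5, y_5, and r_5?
x0_1 = 90, y0_1 = 45, y_2 = 160, r_2 = 75, x0_3 = 185, y0_3 = 180, x1_3 = 320, y1_3 = 315, x_4 = 240, y_4 = 95, r_4 = 20, x_5 = 45, y_5 = 170, r_5 = 30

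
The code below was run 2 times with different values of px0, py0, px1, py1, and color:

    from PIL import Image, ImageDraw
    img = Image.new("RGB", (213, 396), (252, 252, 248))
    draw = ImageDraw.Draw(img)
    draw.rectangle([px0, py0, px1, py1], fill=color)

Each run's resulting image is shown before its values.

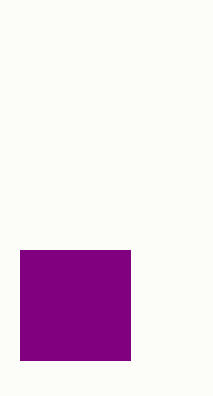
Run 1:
px0 = 20, py0 = 250, px1 = 130, py1 = 360, color = 'purple'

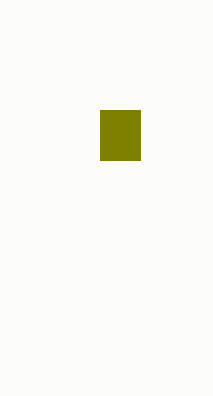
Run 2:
px0 = 100
py0 = 110
px1 = 140
py1 = 160
color = 'olive'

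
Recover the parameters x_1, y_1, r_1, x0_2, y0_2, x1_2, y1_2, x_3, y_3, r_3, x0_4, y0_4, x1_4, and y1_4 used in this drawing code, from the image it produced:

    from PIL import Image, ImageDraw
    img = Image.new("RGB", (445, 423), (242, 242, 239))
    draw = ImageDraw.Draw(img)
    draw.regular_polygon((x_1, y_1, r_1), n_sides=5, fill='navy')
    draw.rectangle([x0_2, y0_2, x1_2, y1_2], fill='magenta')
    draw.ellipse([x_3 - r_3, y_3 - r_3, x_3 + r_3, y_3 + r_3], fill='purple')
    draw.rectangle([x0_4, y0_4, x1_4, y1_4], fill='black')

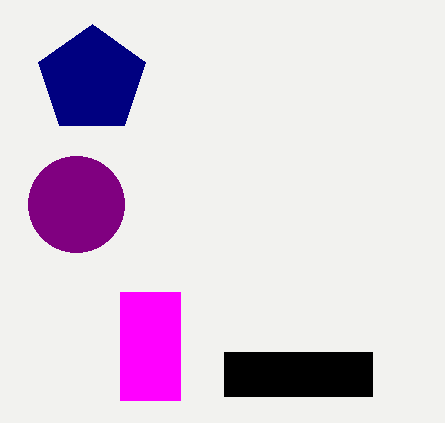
x_1 = 92, y_1 = 80, r_1 = 56, x0_2 = 120, y0_2 = 292, x1_2 = 180, y1_2 = 400, x_3 = 76, y_3 = 204, r_3 = 48, x0_4 = 224, y0_4 = 352, x1_4 = 372, y1_4 = 396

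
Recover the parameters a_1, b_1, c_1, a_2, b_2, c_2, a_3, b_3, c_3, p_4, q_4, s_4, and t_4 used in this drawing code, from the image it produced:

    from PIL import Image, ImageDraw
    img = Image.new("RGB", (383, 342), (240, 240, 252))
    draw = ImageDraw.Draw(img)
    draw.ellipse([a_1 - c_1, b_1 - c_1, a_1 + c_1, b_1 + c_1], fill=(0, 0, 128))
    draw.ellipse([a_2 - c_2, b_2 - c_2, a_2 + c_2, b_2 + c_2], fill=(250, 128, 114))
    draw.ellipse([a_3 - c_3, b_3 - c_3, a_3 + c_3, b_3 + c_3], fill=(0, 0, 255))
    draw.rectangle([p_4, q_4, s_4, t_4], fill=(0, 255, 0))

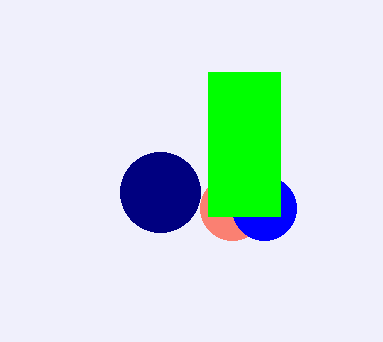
a_1 = 160
b_1 = 192
c_1 = 40
a_2 = 232
b_2 = 208
c_2 = 32
a_3 = 264
b_3 = 208
c_3 = 32
p_4 = 208
q_4 = 72
s_4 = 280
t_4 = 216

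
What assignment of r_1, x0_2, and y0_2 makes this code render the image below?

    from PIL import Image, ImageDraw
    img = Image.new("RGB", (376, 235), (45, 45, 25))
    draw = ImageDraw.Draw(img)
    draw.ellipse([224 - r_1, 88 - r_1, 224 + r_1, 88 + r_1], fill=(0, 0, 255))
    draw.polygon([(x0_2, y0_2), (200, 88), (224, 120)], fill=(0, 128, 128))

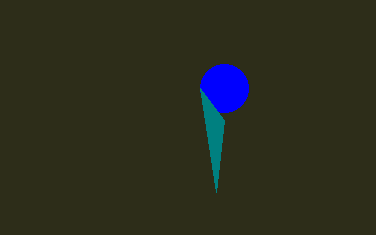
r_1 = 24
x0_2 = 216
y0_2 = 192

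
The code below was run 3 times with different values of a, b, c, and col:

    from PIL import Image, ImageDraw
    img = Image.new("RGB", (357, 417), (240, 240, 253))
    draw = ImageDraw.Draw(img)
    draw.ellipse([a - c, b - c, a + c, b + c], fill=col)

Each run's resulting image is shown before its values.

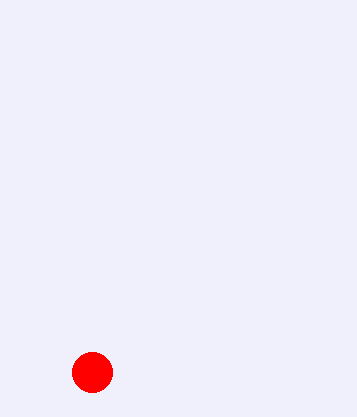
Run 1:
a = 92, b = 372, c = 20, col = 'red'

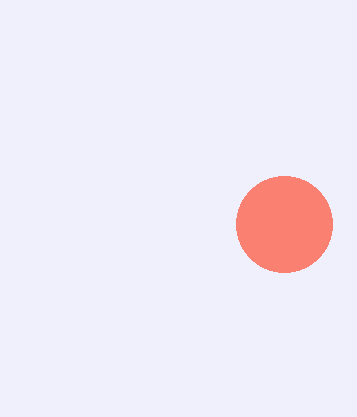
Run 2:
a = 284
b = 224
c = 48
col = 'salmon'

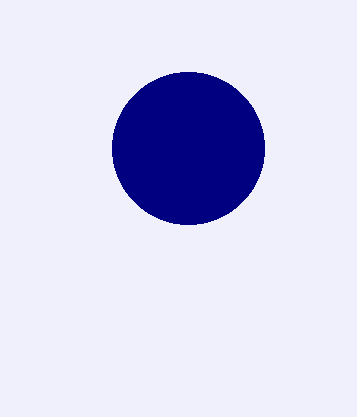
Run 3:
a = 188, b = 148, c = 76, col = 'navy'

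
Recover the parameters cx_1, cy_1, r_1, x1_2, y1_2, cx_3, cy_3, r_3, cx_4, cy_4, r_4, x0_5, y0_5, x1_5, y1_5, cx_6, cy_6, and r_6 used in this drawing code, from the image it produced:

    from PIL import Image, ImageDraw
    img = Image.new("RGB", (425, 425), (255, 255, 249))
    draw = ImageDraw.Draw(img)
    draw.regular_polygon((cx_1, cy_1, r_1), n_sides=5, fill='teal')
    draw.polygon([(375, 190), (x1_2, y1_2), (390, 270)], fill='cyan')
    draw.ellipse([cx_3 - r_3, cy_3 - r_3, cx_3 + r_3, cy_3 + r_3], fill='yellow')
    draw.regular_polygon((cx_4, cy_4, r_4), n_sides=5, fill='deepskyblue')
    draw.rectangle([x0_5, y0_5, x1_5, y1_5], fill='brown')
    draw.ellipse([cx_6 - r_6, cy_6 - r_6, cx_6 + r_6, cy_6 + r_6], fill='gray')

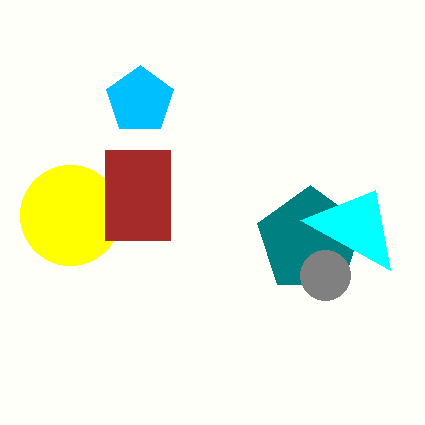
cx_1 = 310, cy_1 = 240, r_1 = 55, x1_2 = 300, y1_2 = 220, cx_3 = 70, cy_3 = 215, r_3 = 50, cx_4 = 140, cy_4 = 100, r_4 = 35, x0_5 = 105, y0_5 = 150, x1_5 = 170, y1_5 = 240, cx_6 = 325, cy_6 = 275, r_6 = 25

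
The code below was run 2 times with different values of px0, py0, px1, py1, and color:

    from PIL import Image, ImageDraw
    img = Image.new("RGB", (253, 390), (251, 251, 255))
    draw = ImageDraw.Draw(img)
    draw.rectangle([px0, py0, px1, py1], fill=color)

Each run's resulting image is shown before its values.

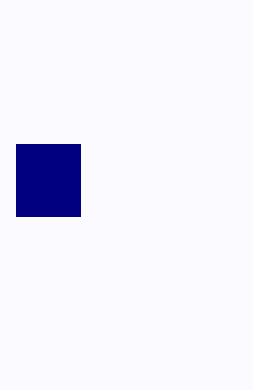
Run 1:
px0 = 16; py0 = 144; px1 = 80; py1 = 216; color = 'navy'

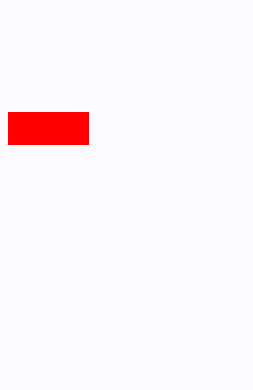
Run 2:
px0 = 8; py0 = 112; px1 = 88; py1 = 144; color = 'red'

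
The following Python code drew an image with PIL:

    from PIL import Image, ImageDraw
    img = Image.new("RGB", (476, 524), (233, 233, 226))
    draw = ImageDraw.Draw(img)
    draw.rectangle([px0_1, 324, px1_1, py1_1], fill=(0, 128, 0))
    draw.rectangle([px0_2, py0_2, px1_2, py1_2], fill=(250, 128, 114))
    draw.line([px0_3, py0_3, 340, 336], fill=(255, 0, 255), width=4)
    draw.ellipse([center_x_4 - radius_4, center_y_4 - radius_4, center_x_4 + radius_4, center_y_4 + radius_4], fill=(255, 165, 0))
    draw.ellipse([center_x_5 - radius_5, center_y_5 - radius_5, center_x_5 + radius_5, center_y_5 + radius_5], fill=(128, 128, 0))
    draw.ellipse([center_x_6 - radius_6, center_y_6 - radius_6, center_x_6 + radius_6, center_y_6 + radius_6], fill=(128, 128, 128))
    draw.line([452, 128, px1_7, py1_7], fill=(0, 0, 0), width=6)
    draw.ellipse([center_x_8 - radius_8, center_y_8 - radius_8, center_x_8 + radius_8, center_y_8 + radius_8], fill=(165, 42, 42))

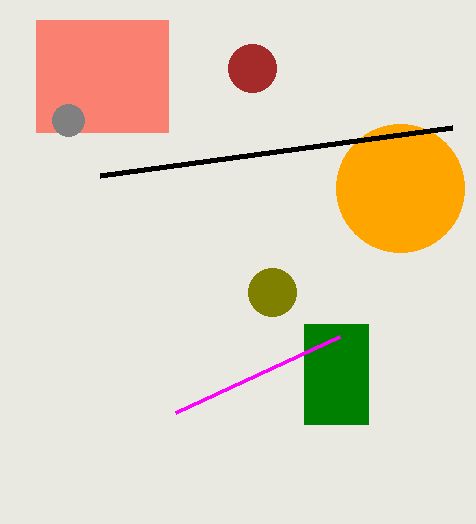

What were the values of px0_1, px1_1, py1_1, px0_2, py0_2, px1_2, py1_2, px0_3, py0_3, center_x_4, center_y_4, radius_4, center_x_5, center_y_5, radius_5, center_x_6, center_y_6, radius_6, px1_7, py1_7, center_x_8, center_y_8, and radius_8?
px0_1 = 304; px1_1 = 368; py1_1 = 424; px0_2 = 36; py0_2 = 20; px1_2 = 168; py1_2 = 132; px0_3 = 176; py0_3 = 412; center_x_4 = 400; center_y_4 = 188; radius_4 = 64; center_x_5 = 272; center_y_5 = 292; radius_5 = 24; center_x_6 = 68; center_y_6 = 120; radius_6 = 16; px1_7 = 100; py1_7 = 176; center_x_8 = 252; center_y_8 = 68; radius_8 = 24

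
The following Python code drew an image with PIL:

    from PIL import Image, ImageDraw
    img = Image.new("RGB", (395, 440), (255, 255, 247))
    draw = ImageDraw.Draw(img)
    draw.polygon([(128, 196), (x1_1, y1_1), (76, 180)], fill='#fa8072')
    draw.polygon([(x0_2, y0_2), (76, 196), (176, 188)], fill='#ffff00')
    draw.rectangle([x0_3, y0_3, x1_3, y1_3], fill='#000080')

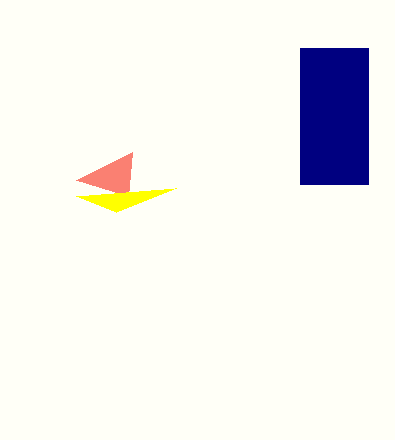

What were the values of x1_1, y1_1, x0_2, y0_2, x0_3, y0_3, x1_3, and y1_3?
x1_1 = 132
y1_1 = 152
x0_2 = 116
y0_2 = 212
x0_3 = 300
y0_3 = 48
x1_3 = 368
y1_3 = 184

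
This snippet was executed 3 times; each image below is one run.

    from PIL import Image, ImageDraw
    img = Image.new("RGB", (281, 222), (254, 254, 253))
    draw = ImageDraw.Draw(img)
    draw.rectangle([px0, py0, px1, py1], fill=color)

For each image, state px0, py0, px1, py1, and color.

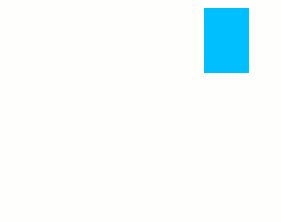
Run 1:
px0 = 204, py0 = 8, px1 = 248, py1 = 72, color = 'deepskyblue'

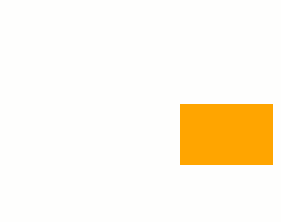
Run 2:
px0 = 180
py0 = 104
px1 = 272
py1 = 164
color = 'orange'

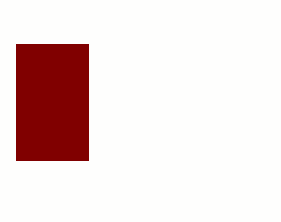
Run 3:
px0 = 16; py0 = 44; px1 = 88; py1 = 160; color = 'maroon'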